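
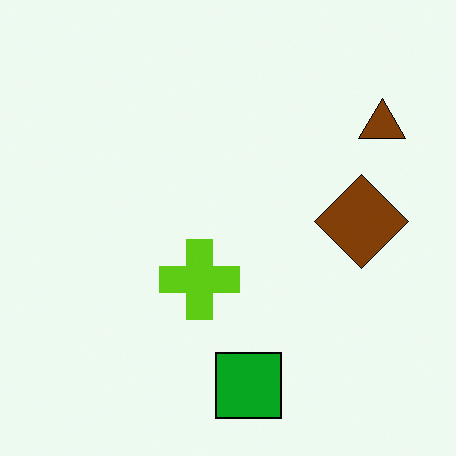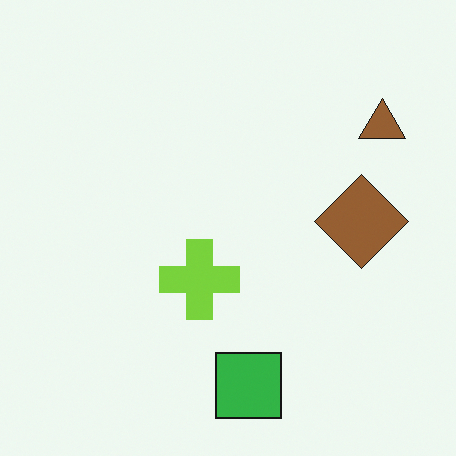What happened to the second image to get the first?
This is the original image given slightly increased contrast.

Tones are pushed away from mid-grey across the whole image — a global contrast change.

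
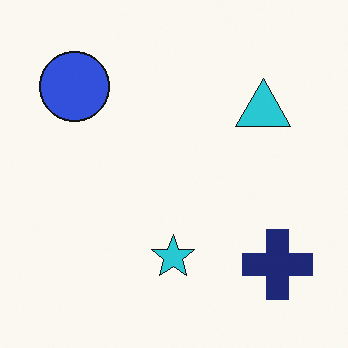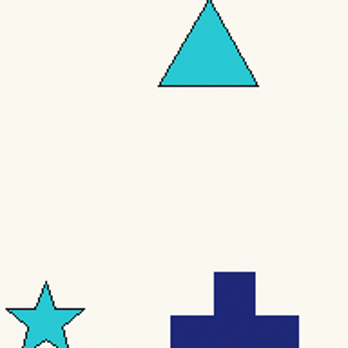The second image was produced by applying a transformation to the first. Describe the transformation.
The transformation is: cropped tightly and scaled back up.

The visible shapes are larger and the field of view is narrower; shapes near the original edges may be partly or wholly outside the frame — a crop-and-rescale.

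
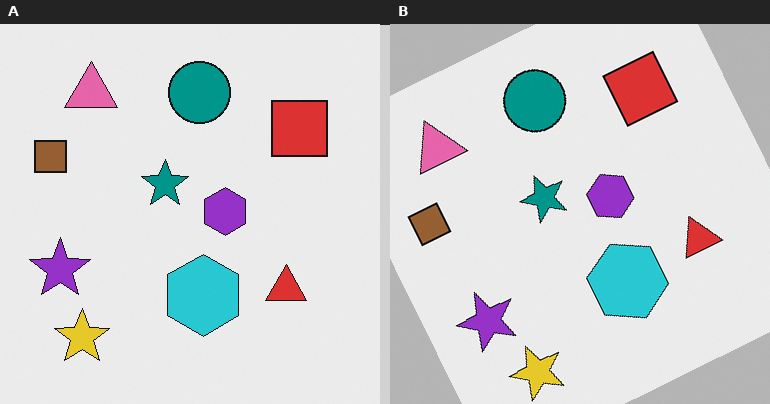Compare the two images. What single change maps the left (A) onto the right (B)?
It was rotated counter-clockwise by a clearly visible amount.

Every shape is tilted by the same angle and the image corners show triangular fill wedges — a whole-image rotation by a non-right angle.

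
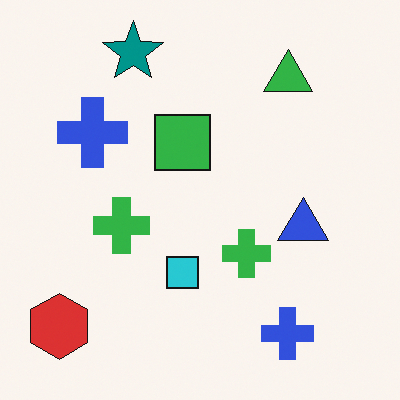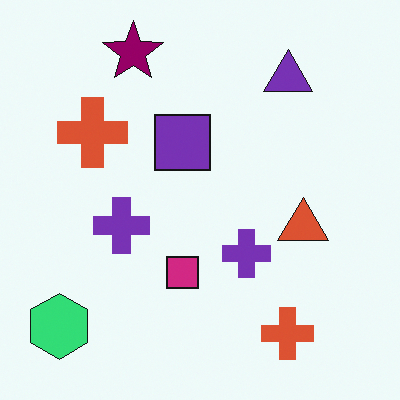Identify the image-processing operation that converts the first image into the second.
The transformation is: hue-shifted noticeably.

Every shape's color has rotated by the same amount around the hue wheel — a uniform hue shift.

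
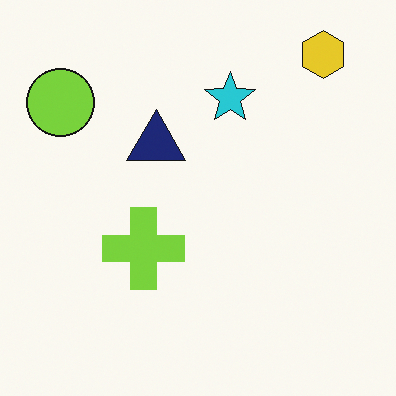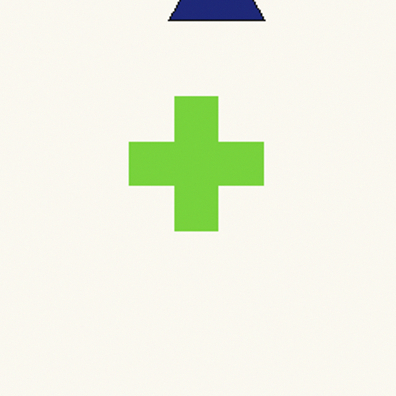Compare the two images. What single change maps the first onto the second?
The second image is the first cropped tightly and scaled back up.

The visible shapes are larger and the field of view is narrower; shapes near the original edges may be partly or wholly outside the frame — a crop-and-rescale.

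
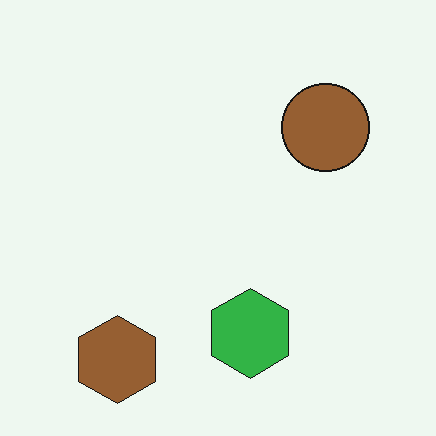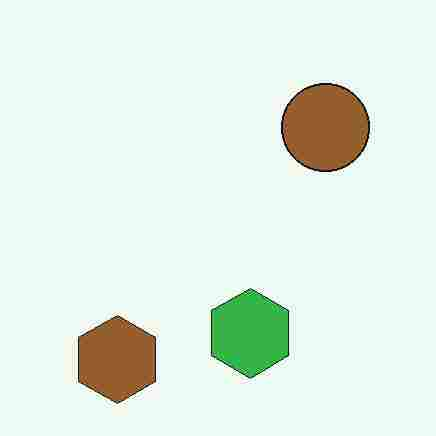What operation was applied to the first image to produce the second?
The image was degraded with heavy JPEG compression.

Blocky 8×8 compression artifacts appear around shape edges and the flat background shows ringing — characteristic JPEG degradation.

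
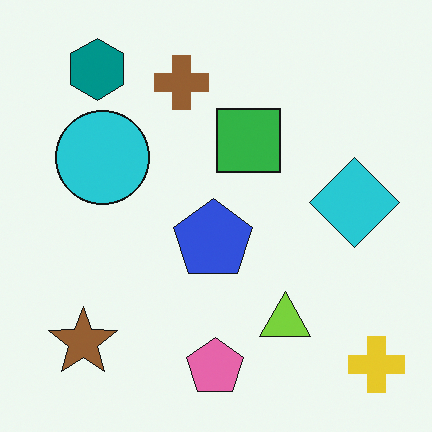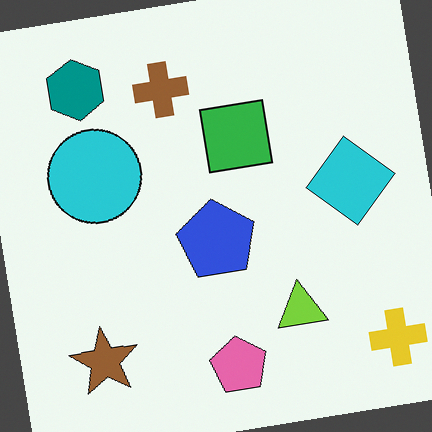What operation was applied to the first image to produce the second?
The image was rotated counter-clockwise by a few degrees.

Every shape is tilted by the same angle and the image corners show triangular fill wedges — a whole-image rotation by a non-right angle.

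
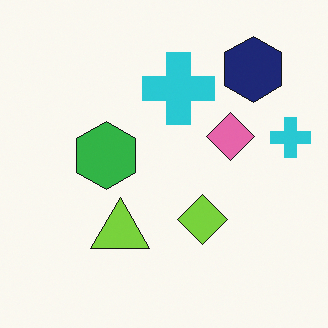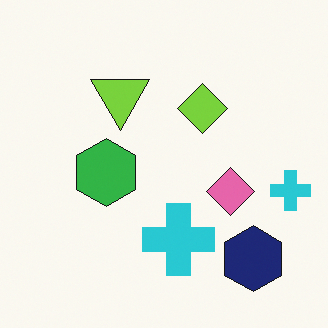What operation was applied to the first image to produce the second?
The transformation is: flipped vertically (top ↔ bottom).

The navy hexagon is in the top-right of the first image and the bottom-right of the second — shapes on opposite sides of the horizontal midline have swapped in a mirror flip.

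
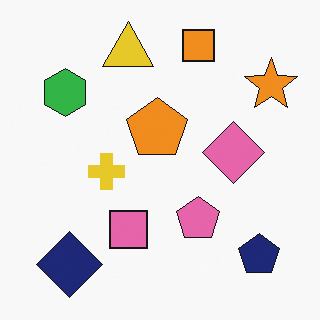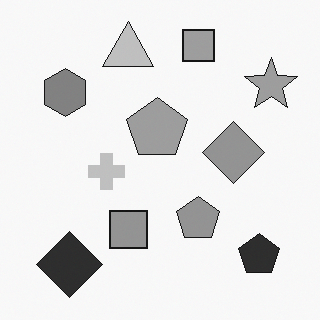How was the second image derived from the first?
The transformation is: converted to grayscale.

All color is removed — every shape is now a shade of grey.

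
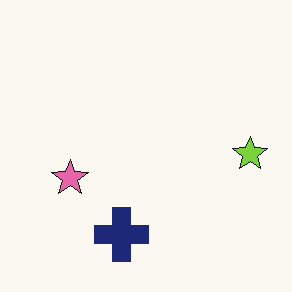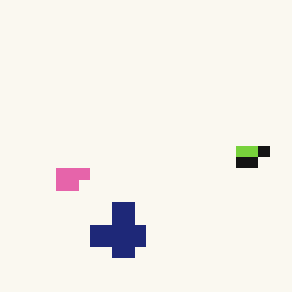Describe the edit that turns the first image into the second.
The transformation is: coarsely pixelated.

Shapes are reduced to large square blocks; fine edges and outlines are lost — a downscale-then-upscale (mosaic) effect.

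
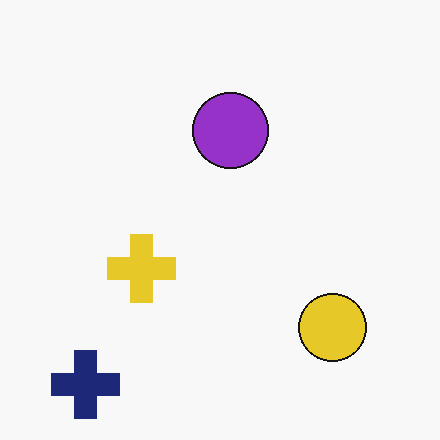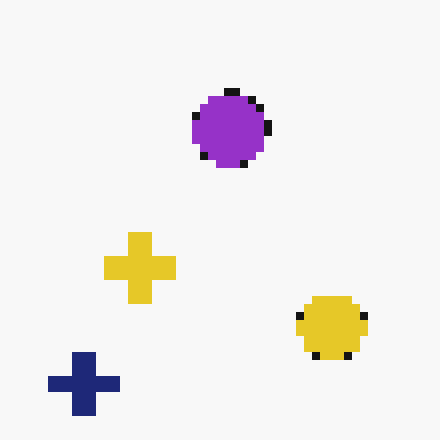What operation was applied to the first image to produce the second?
It was moderately pixelated.

Shapes are reduced to large square blocks; fine edges and outlines are lost — a downscale-then-upscale (mosaic) effect.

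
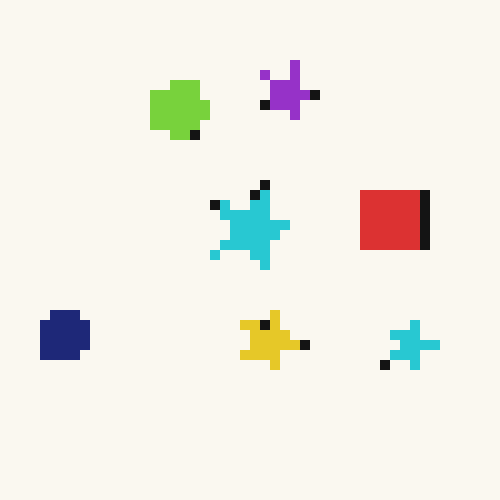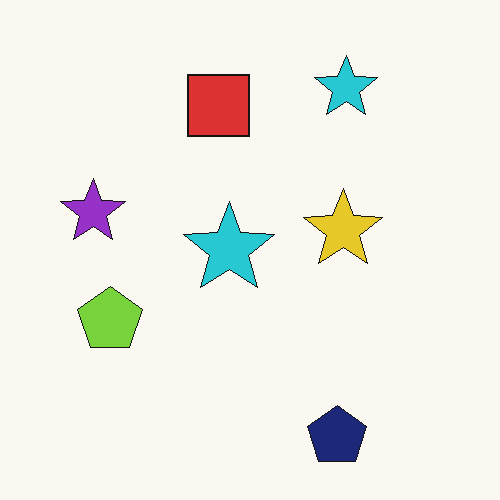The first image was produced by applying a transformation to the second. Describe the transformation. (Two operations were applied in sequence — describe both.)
This is the original image rotated 90° clockwise, then coarsely pixelated.

The navy pentagon sits in the bottom-right of the second image and the bottom-left of the first — consistent with a whole-image 90° clockwise rotation. Shapes are reduced to large square blocks; fine edges and outlines are lost — a downscale-then-upscale (mosaic) effect.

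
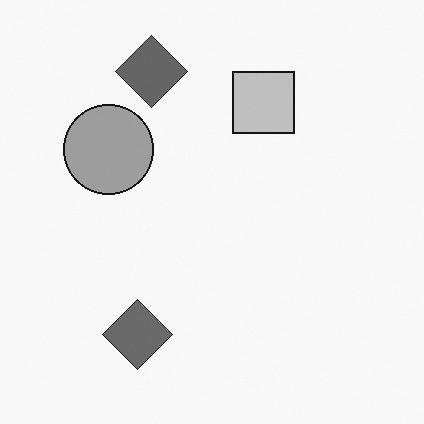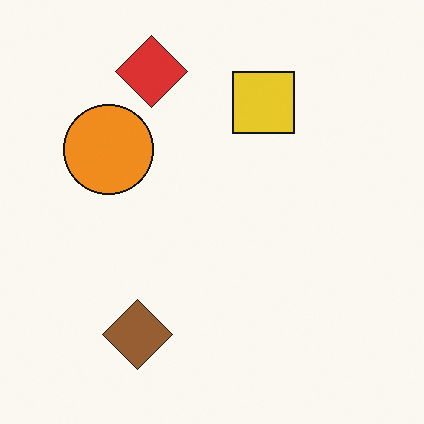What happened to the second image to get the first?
The image was converted to grayscale.

All color is removed — every shape is now a shade of grey.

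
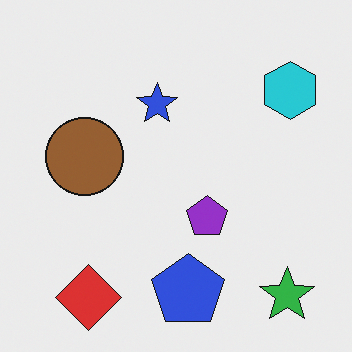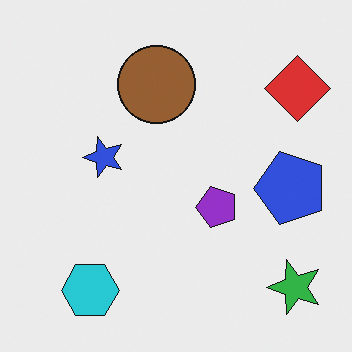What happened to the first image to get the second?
This is the original image transposed (reflected across the top-left ↔ bottom-right diagonal).

Shapes have swapped their row and column positions — what was in the top-right is now in the bottom-left — a diagonal reflection.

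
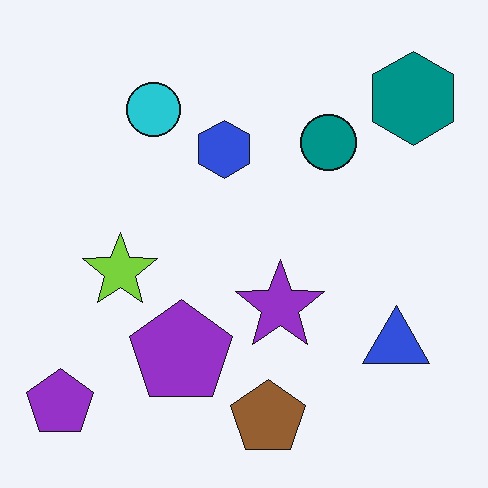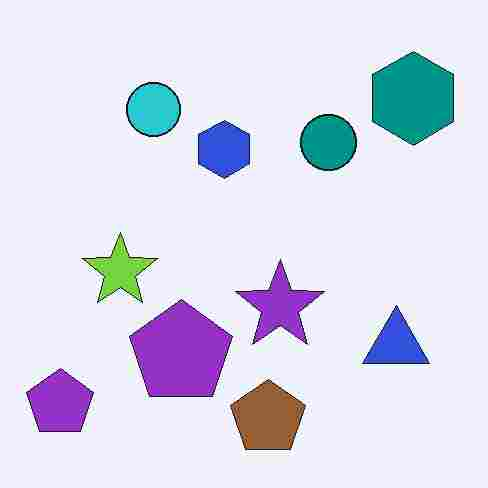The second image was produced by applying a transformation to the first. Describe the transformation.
It was heavily JPEG-compressed with obvious blocking artifacts.

Blocky 8×8 compression artifacts appear around shape edges and the flat background shows ringing — characteristic JPEG degradation.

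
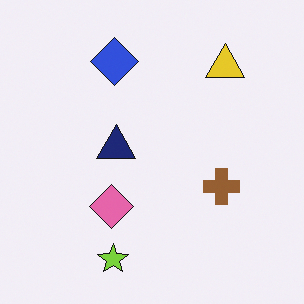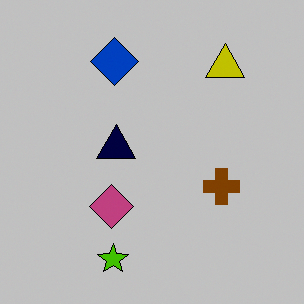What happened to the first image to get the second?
It was heavily posterized to just a handful of flat colors.

Each flat color has snapped to a coarser quantized level — most visibly, the near-white background has dropped to a flat grey.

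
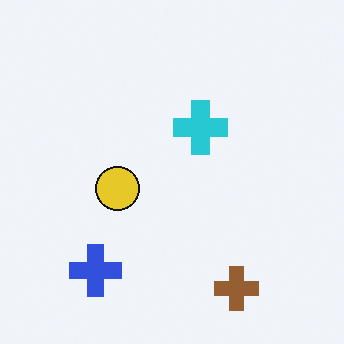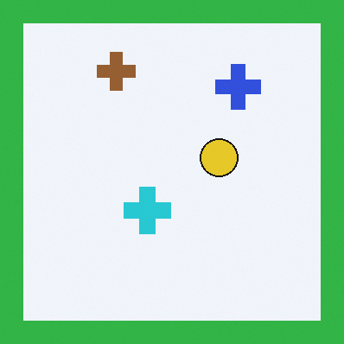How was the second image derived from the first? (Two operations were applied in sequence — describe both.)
Rotated 180°, then framed with a green border.

The brown cross sits in the bottom-right of the first image and the top-left of the second — consistent with a whole-image 180° rotation. A solid green frame runs around the edge of the second image, with the content slightly shrunk inside it.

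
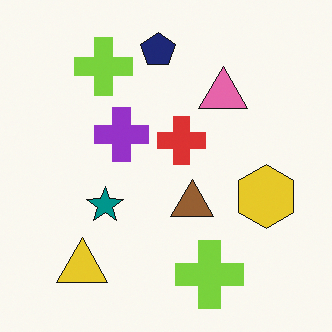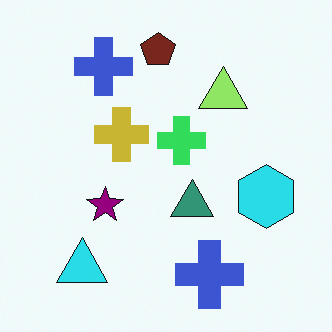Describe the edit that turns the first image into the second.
The second image is the first hue-shifted through roughly a third of the color wheel.

Every shape's color has rotated by the same amount around the hue wheel — a uniform hue shift.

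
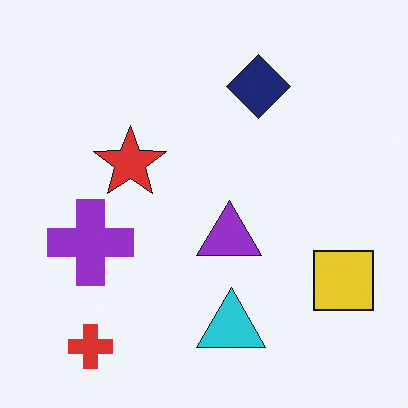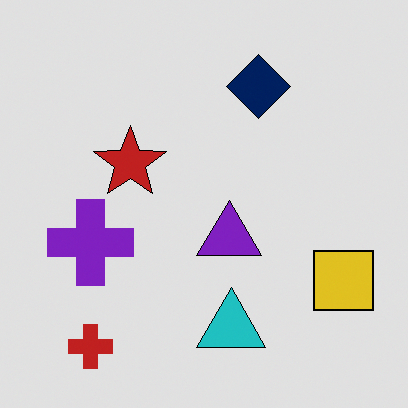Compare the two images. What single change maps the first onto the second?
This is the original image posterized to a reduced palette.

Each flat color has snapped to a coarser quantized level — most visibly, the near-white background has dropped to a flat grey.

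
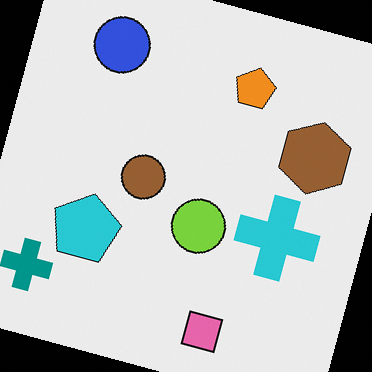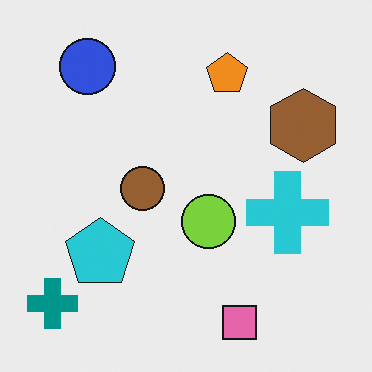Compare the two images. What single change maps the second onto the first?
Rotated clockwise by a moderate amount.

Every shape is tilted by the same angle and the image corners show triangular fill wedges — a whole-image rotation by a non-right angle.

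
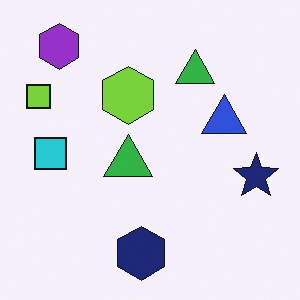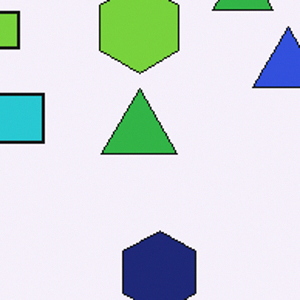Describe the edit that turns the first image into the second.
It was cropped slightly and scaled back up.

The visible shapes are larger and the field of view is narrower; shapes near the original edges may be partly or wholly outside the frame — a crop-and-rescale.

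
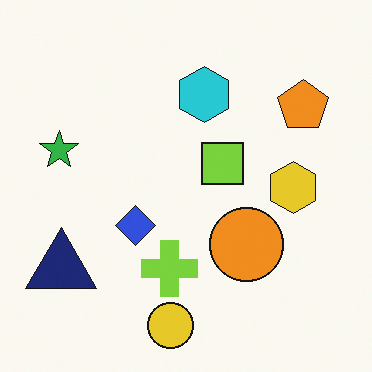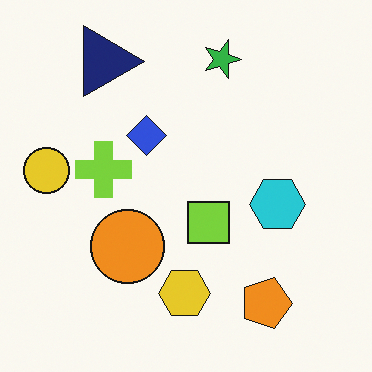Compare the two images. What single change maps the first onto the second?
The second image is the first rotated 90° clockwise.

The navy triangle sits in the bottom-left of the first image and the top-left of the second — consistent with a whole-image 90° clockwise rotation.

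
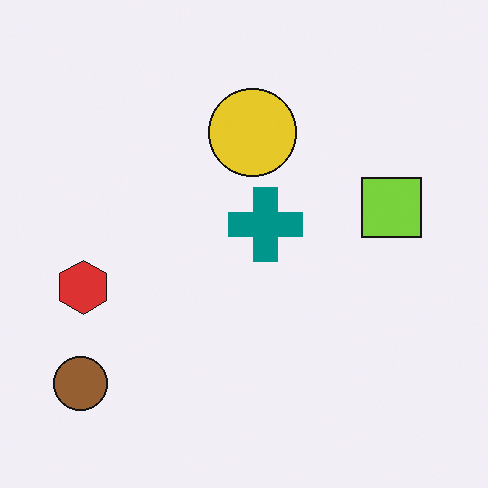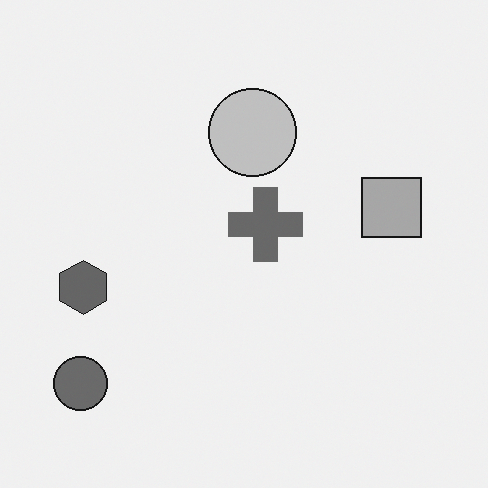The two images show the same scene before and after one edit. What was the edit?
It was converted to grayscale.

All color is removed — every shape is now a shade of grey.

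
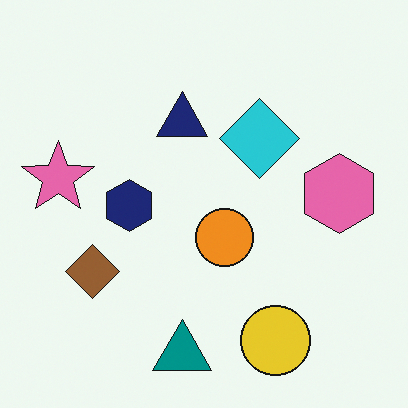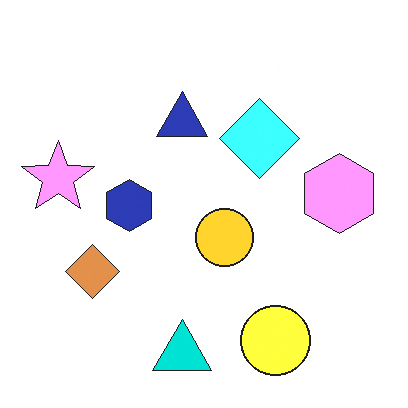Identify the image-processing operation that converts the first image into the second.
The transformation is: brightened a lot.

Every pixel — background and shapes alike — is uniformly brightened.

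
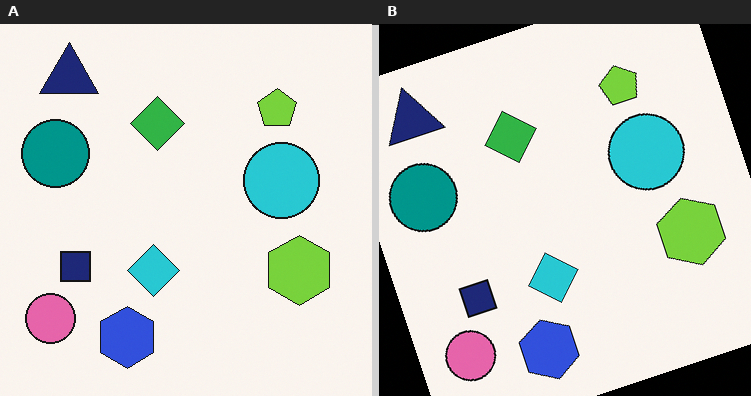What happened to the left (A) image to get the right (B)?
The right (B) image is the left (A) rotated counter-clockwise by a clearly visible amount.

Every shape is tilted by the same angle and the image corners show triangular fill wedges — a whole-image rotation by a non-right angle.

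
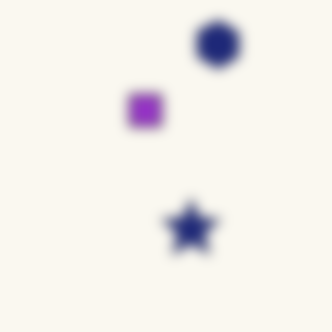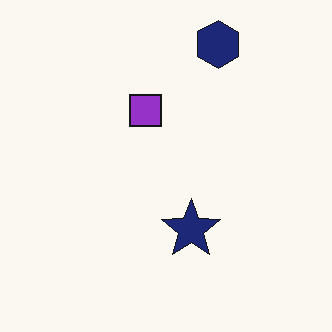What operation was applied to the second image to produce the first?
This is the original image heavily blurred.

Shape edges and outlines are uniformly softened across the whole image.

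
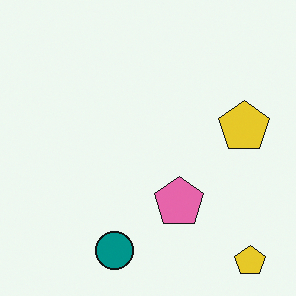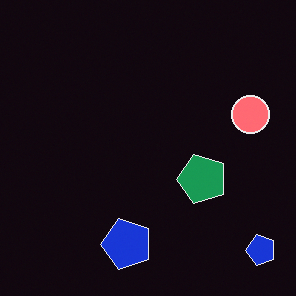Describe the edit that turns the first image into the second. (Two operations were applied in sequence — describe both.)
The transformation is: transposed (reflected across the top-left ↔ bottom-right diagonal), then color-inverted (negative).

Shapes have swapped their row and column positions — what was in the top-right is now in the bottom-left — a diagonal reflection. The light background has become dark and every shape's color is its complement — a photographic negative.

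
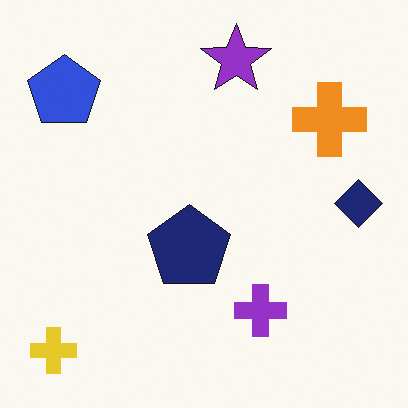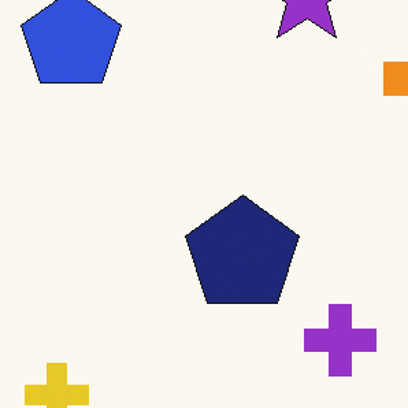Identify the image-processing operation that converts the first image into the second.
Cropped slightly and scaled back up.

The visible shapes are larger and the field of view is narrower; shapes near the original edges may be partly or wholly outside the frame — a crop-and-rescale.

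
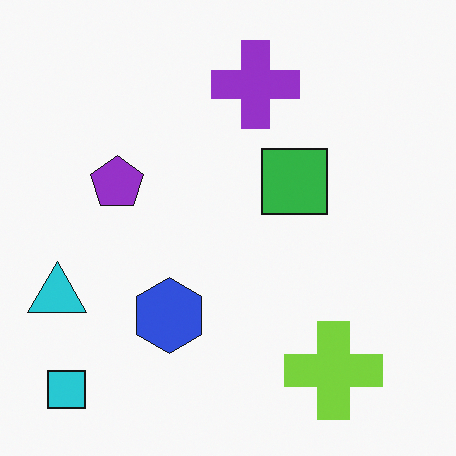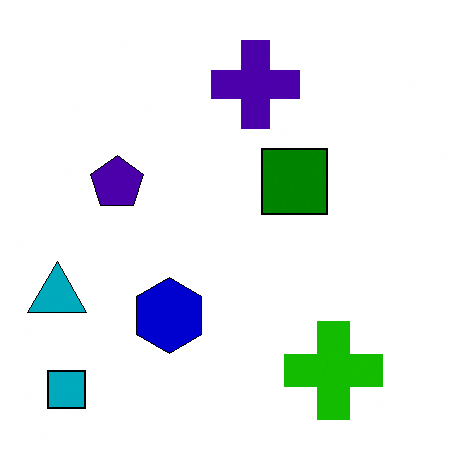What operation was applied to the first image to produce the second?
It was boosted in contrast.

Tones are pushed away from mid-grey across the whole image — a global contrast change.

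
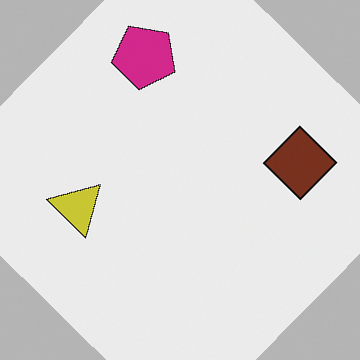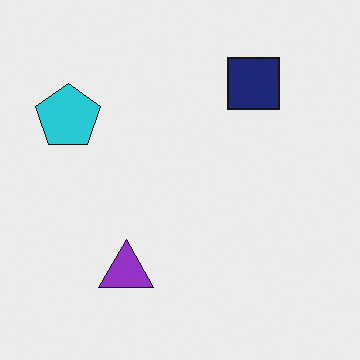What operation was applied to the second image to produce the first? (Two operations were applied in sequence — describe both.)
Rotated clockwise by a large amount — several tens of degrees, then hue-shifted noticeably.

Every shape is tilted by the same angle and the image corners show triangular fill wedges — a whole-image rotation by a non-right angle. Every shape's color has rotated by the same amount around the hue wheel — a uniform hue shift.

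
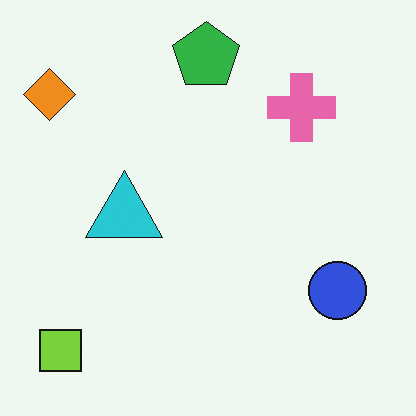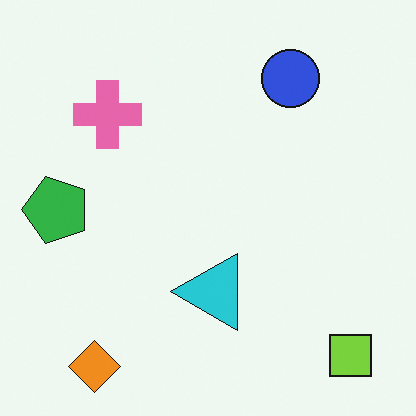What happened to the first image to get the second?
This is the original image rotated 90° counter-clockwise.

The lime square sits in the bottom-left of the first image and the bottom-right of the second — consistent with a whole-image 90° counter-clockwise rotation.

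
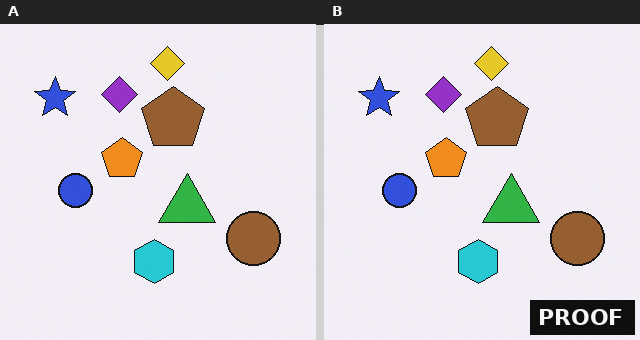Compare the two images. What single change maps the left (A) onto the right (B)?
This is the original image watermarked with the text "PROOF" in the lower-right corner.

A dark label reading "PROOF" appears in the lower-right corner.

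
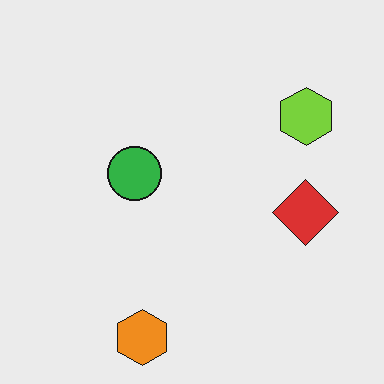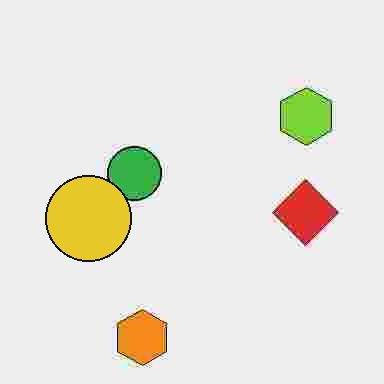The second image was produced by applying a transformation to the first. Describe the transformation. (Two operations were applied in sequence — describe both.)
The image was heavily JPEG-compressed with obvious blocking artifacts, then overlaid with an additional yellow circle.

Blocky 8×8 compression artifacts appear around shape edges and the flat background shows ringing — characteristic JPEG degradation. A yellow circle appears in the second image that is absent from the first.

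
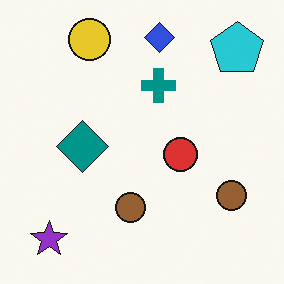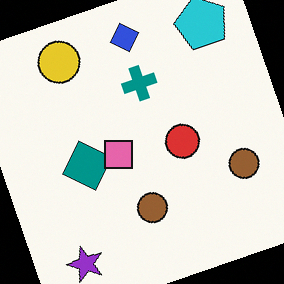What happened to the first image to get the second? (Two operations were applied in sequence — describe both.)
The second image is the first rotated counter-clockwise by a moderate amount, then overlaid with an additional pink square.

Every shape is tilted by the same angle and the image corners show triangular fill wedges — a whole-image rotation by a non-right angle. A pink square appears in the second image that is absent from the first.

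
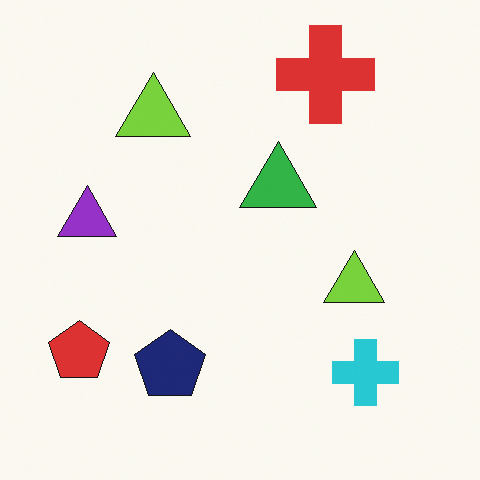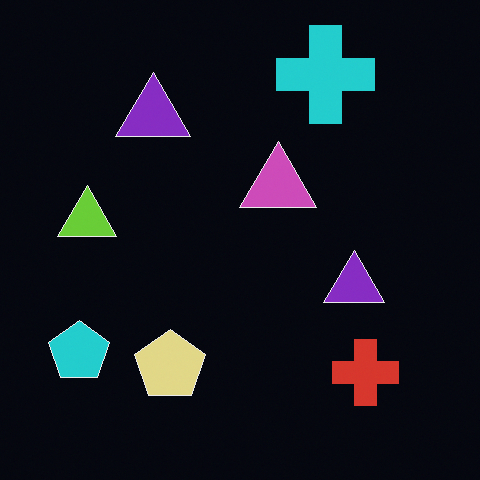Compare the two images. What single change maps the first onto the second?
The transformation is: color-inverted (negative).

The light background has become dark and every shape's color is its complement — a photographic negative.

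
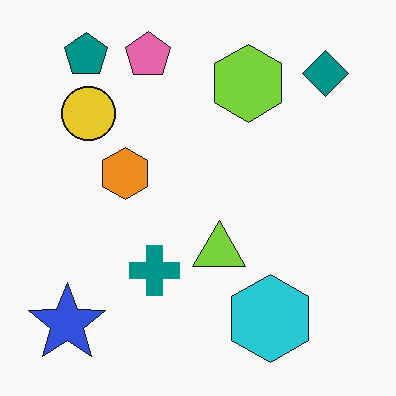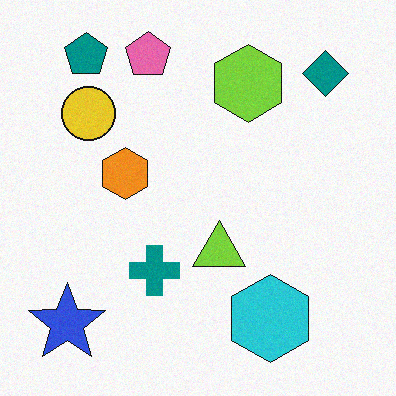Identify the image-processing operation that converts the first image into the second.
The second image is the first degraded with light additive noise.

Random speckle covers the whole image, including the flat background.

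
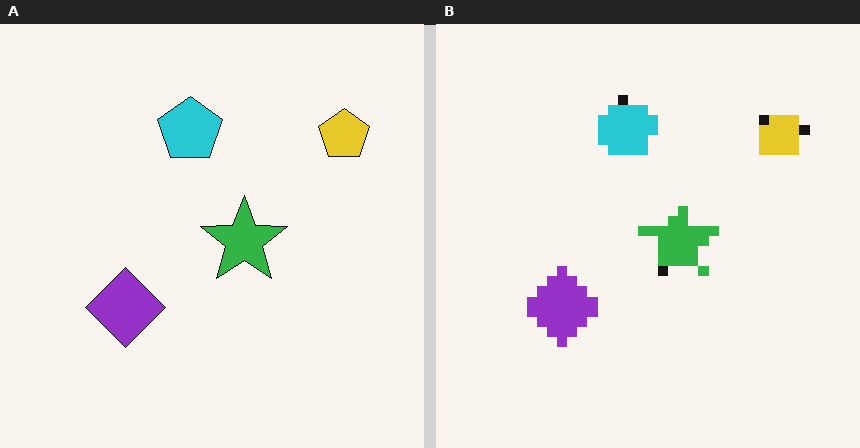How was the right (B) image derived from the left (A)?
This is the original image heavily pixelated into large blocks.

Shapes are reduced to large square blocks; fine edges and outlines are lost — a downscale-then-upscale (mosaic) effect.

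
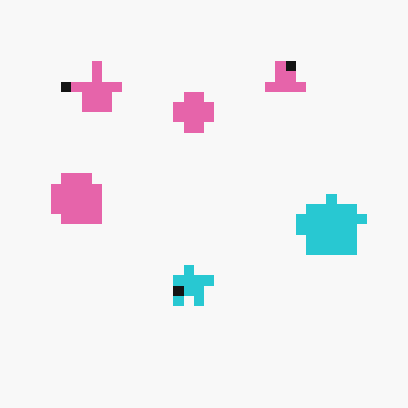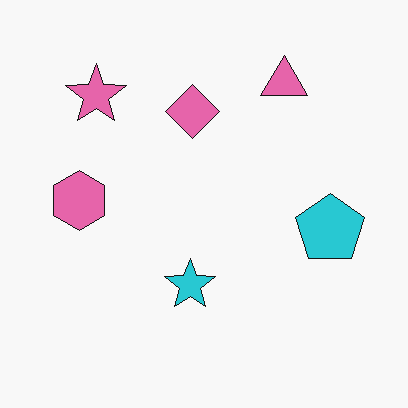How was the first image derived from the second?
The first image is the second heavily pixelated into large blocks.

Shapes are reduced to large square blocks; fine edges and outlines are lost — a downscale-then-upscale (mosaic) effect.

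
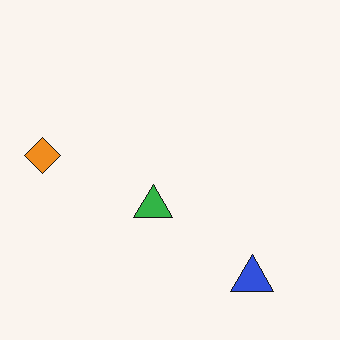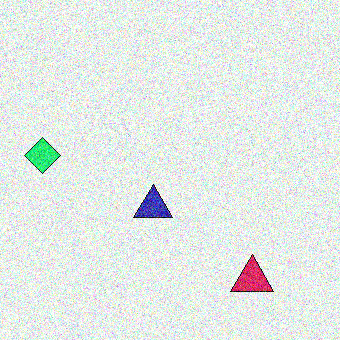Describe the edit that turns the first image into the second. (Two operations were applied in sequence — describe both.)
The transformation is: degraded with heavy additive noise, then hue-shifted through roughly a third of the color wheel.

Random speckle covers the whole image, including the flat background. Every shape's color has rotated by the same amount around the hue wheel — a uniform hue shift.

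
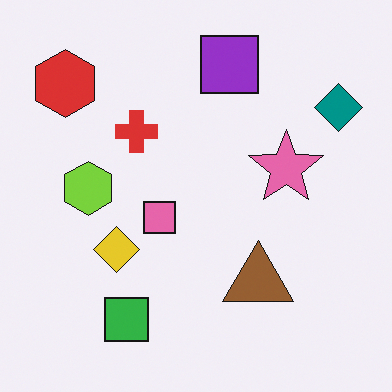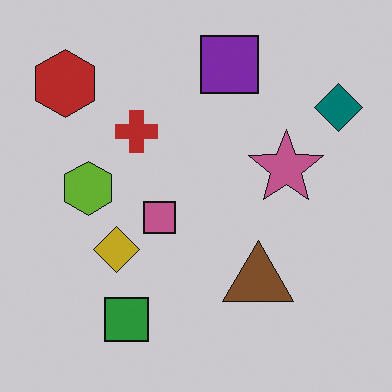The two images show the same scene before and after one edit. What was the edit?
The second image is the first darkened a little.

Every pixel — background and shapes alike — is uniformly darkened.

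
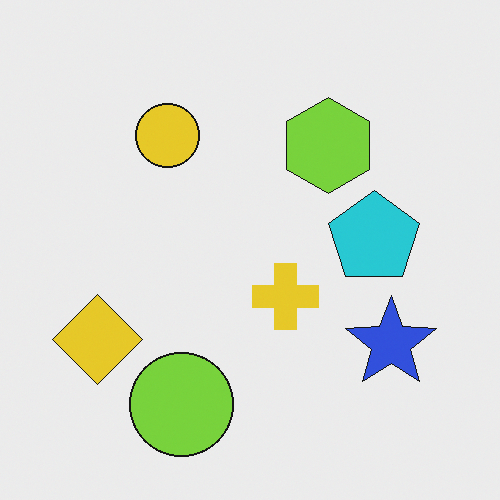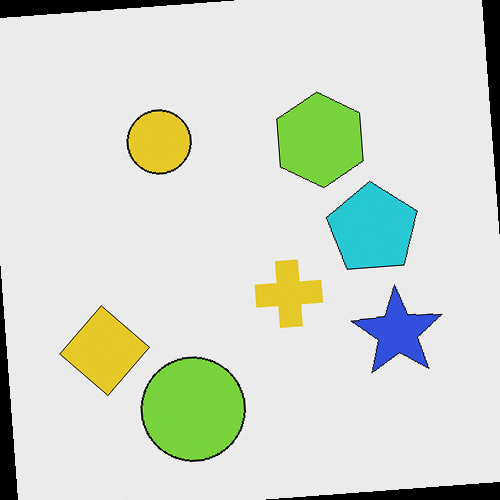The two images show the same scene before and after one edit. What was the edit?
It was rotated counter-clockwise by a small amount.

Every shape is tilted by the same angle and the image corners show triangular fill wedges — a whole-image rotation by a non-right angle.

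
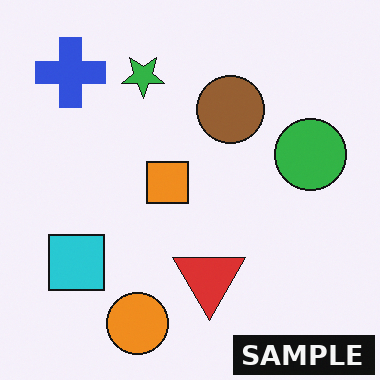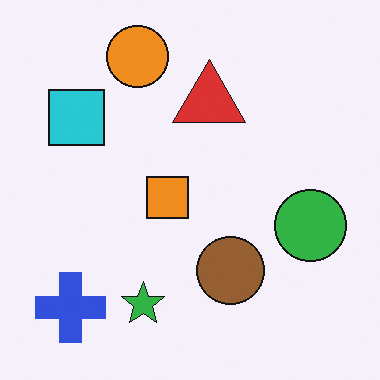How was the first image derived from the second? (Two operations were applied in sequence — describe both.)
The first image is the second flipped vertically (top ↔ bottom), then watermarked with the text "SAMPLE" in the lower-right corner.

The orange circle is in the top of the second image and the bottom of the first — shapes on opposite sides of the horizontal midline have swapped in a mirror flip. A dark label reading "SAMPLE" appears in the lower-right corner.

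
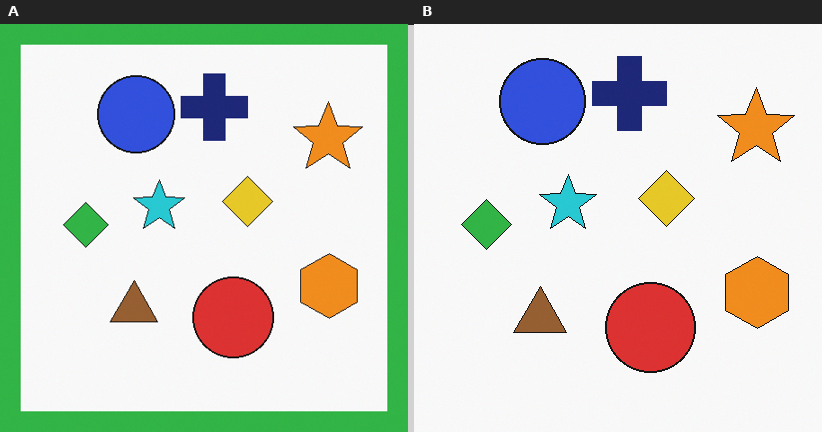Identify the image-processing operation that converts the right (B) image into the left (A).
The image was framed with a green border.

A solid green frame runs around the edge of the left (A) image, with the content slightly shrunk inside it.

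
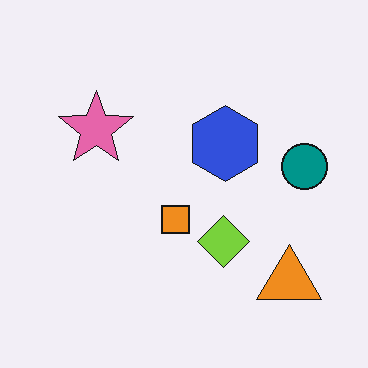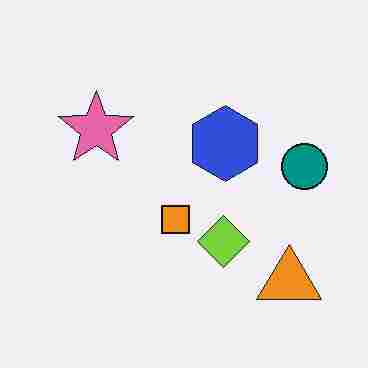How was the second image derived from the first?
The transformation is: degraded with heavy JPEG compression.

Blocky 8×8 compression artifacts appear around shape edges and the flat background shows ringing — characteristic JPEG degradation.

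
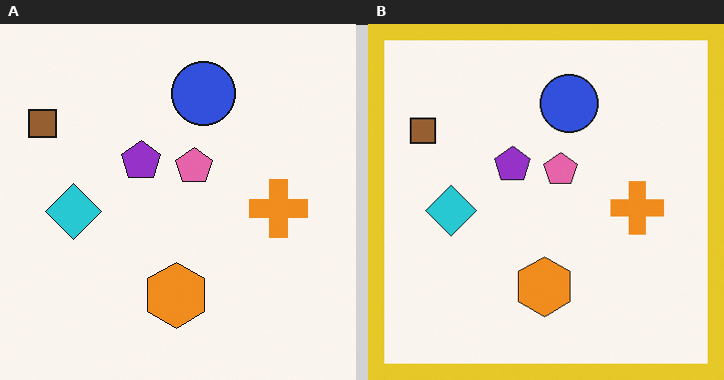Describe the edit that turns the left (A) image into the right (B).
The image was framed with a yellow border.

A solid yellow frame runs around the edge of the right (B) image, with the content slightly shrunk inside it.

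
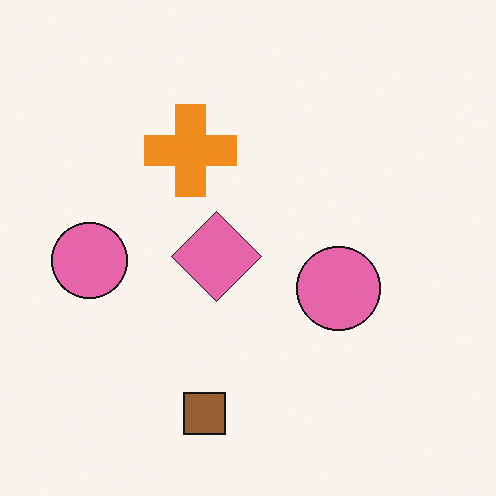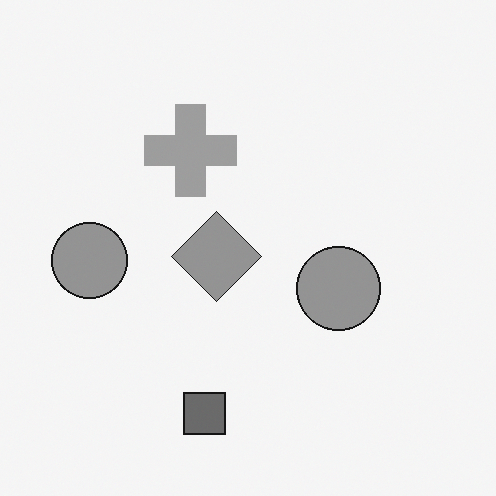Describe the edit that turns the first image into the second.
Converted to grayscale.

All color is removed — every shape is now a shade of grey.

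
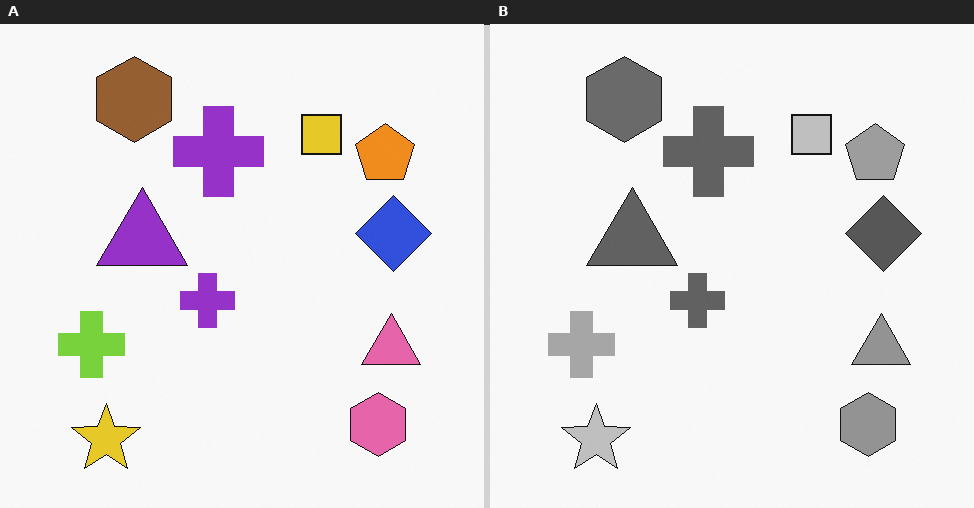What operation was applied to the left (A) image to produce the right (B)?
Converted to grayscale.

All color is removed — every shape is now a shade of grey.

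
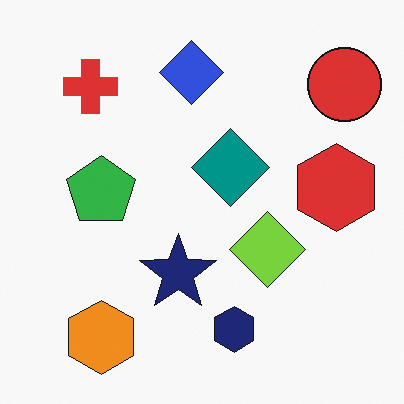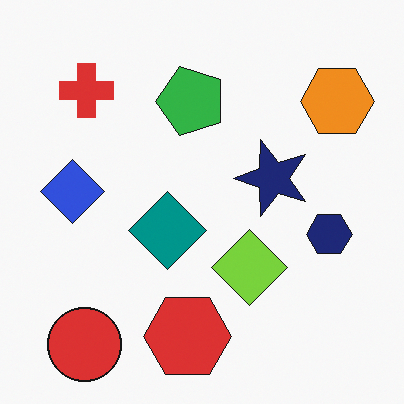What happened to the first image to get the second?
This is the original image transposed (reflected across the top-left ↔ bottom-right diagonal).

Shapes have swapped their row and column positions — what was in the top-right is now in the bottom-left — a diagonal reflection.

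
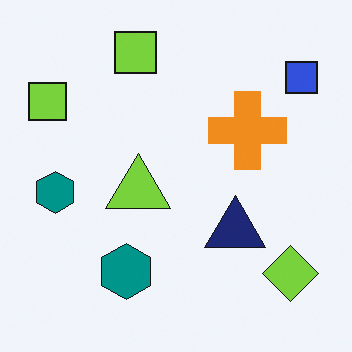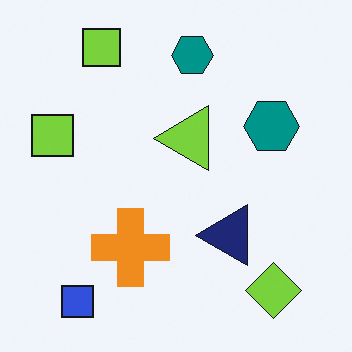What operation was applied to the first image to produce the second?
The second image is the first transposed (reflected across the top-left ↔ bottom-right diagonal).

Shapes have swapped their row and column positions — what was in the top-right is now in the bottom-left — a diagonal reflection.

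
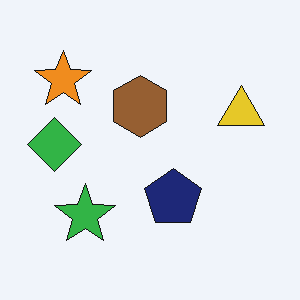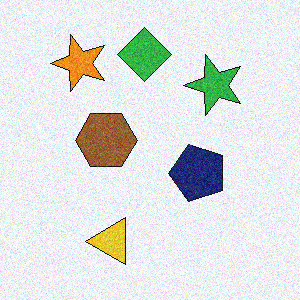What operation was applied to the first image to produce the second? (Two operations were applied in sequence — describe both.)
It was degraded with visible gaussian noise, then transposed (reflected across the top-left ↔ bottom-right diagonal).

Random speckle covers the whole image, including the flat background. Shapes have swapped their row and column positions — what was in the top-right is now in the bottom-left — a diagonal reflection.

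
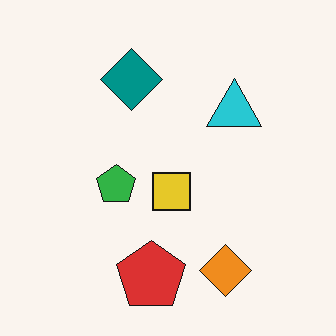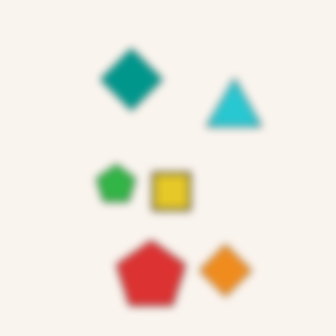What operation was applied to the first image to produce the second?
It was noticeably gaussian-blurred.

Shape edges and outlines are uniformly softened across the whole image.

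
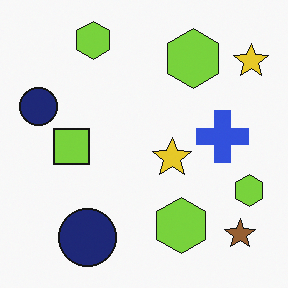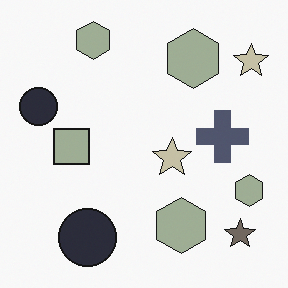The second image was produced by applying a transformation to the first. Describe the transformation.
The image was heavily desaturated.

All colors are more muted and greyish — a global saturation change.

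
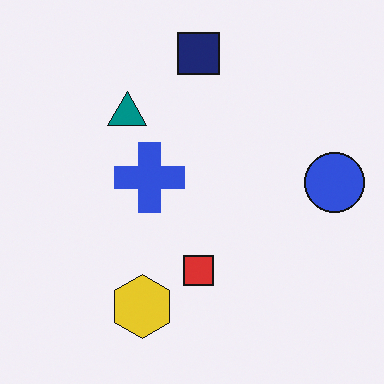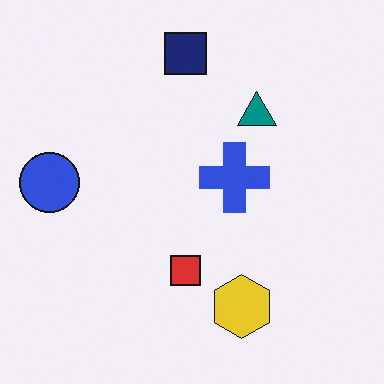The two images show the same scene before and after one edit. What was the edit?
This is the original image flipped horizontally (left ↔ right).

The blue circle is in the right of the first image and the left of the second — shapes on opposite sides of the vertical midline have swapped in a mirror flip.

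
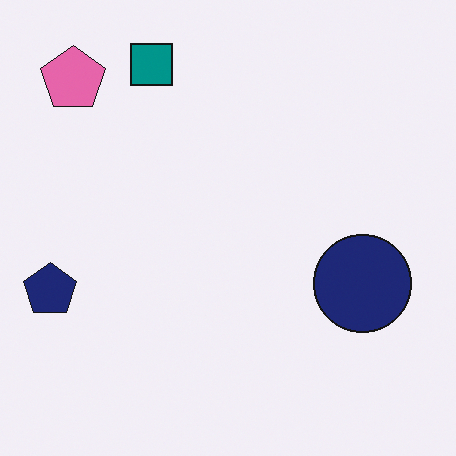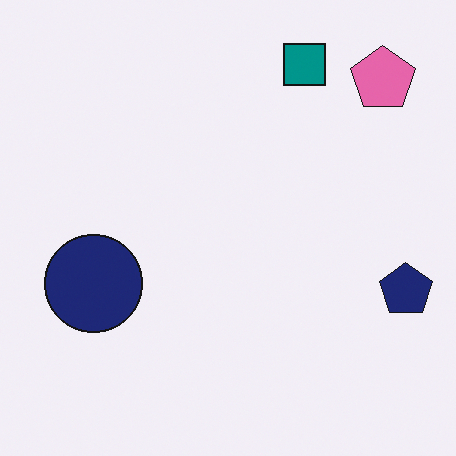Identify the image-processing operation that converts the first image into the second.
The second image is the first flipped horizontally (left ↔ right).

The navy pentagon is in the left of the first image and the right of the second — shapes on opposite sides of the vertical midline have swapped in a mirror flip.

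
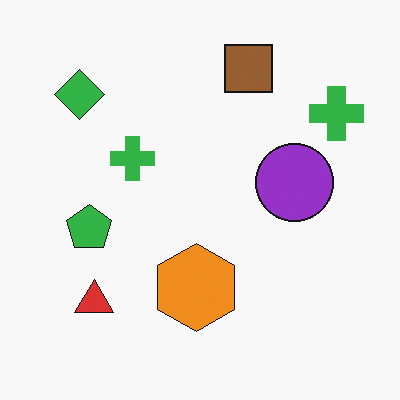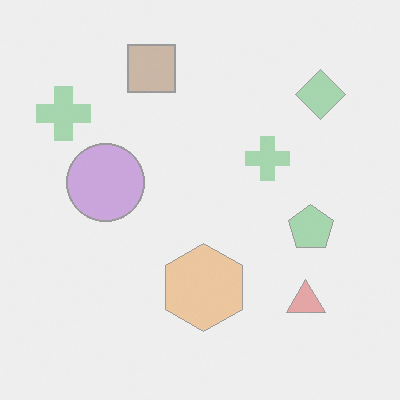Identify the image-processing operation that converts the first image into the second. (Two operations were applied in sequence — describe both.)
This is the original image flipped horizontally (left ↔ right), then given much lower contrast.

The green diamond is in the top-left of the first image and the top-right of the second — shapes on opposite sides of the vertical midline have swapped in a mirror flip. Tones are pushed toward mid-grey across the whole image — a global contrast change.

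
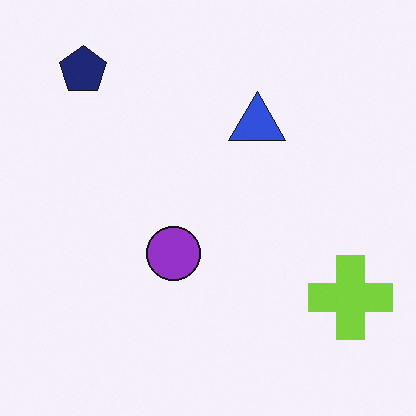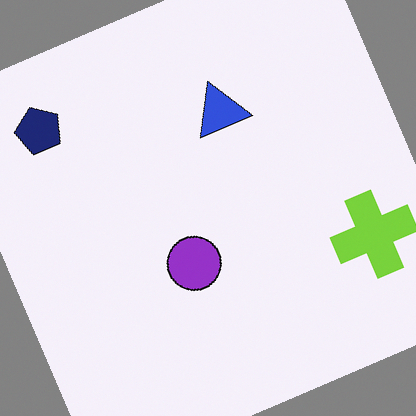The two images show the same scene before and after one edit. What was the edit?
The second image is the first rotated counter-clockwise by a clearly visible amount.

Every shape is tilted by the same angle and the image corners show triangular fill wedges — a whole-image rotation by a non-right angle.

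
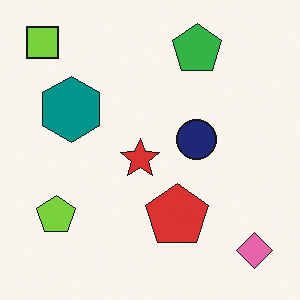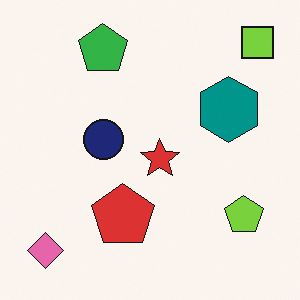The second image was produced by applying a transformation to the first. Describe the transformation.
The second image is the first flipped horizontally (left ↔ right).

The lime square is in the top-left of the first image and the top-right of the second — shapes on opposite sides of the vertical midline have swapped in a mirror flip.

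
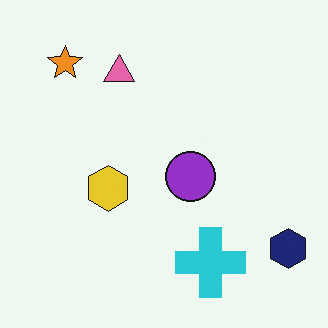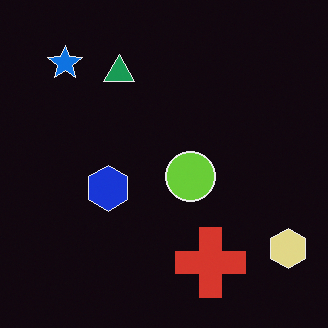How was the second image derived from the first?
Color-inverted (negative).

The light background has become dark and every shape's color is its complement — a photographic negative.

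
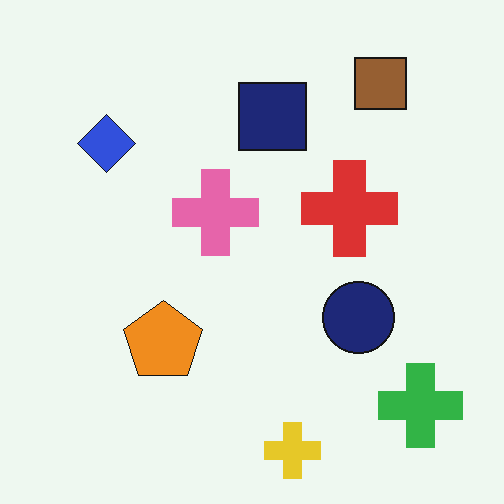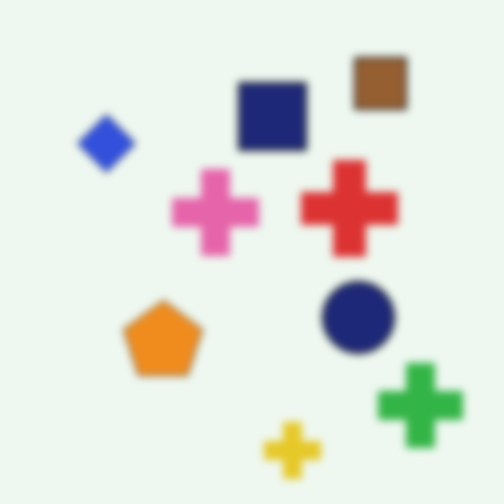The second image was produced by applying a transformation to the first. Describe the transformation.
The transformation is: moderately blurred.

Shape edges and outlines are uniformly softened across the whole image.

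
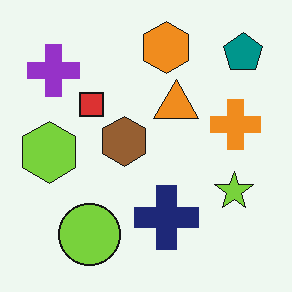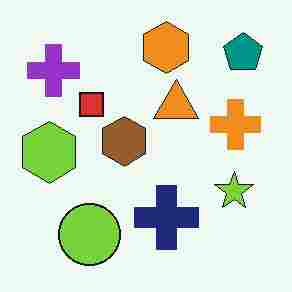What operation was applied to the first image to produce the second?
The transformation is: heavily JPEG-compressed with obvious blocking artifacts.

Blocky 8×8 compression artifacts appear around shape edges and the flat background shows ringing — characteristic JPEG degradation.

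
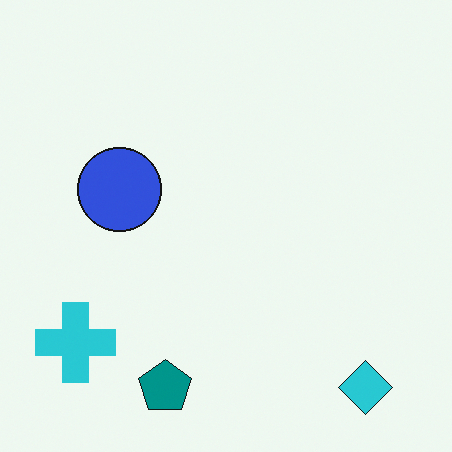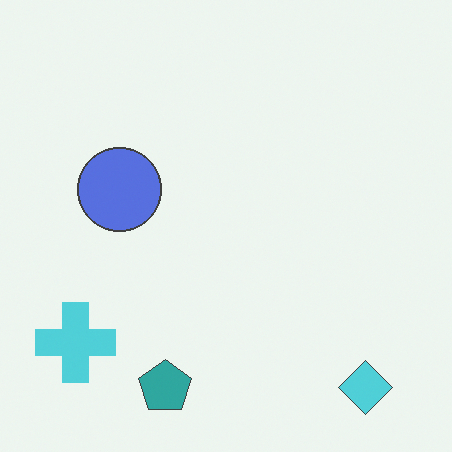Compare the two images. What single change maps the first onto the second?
It was given slightly reduced contrast.

Tones are pushed toward mid-grey across the whole image — a global contrast change.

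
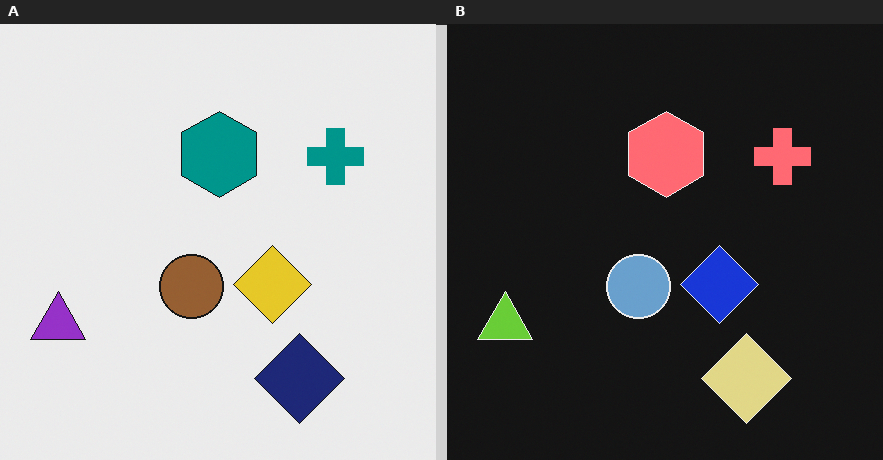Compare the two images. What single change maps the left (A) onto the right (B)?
The transformation is: color-inverted (negative).

The light background has become dark and every shape's color is its complement — a photographic negative.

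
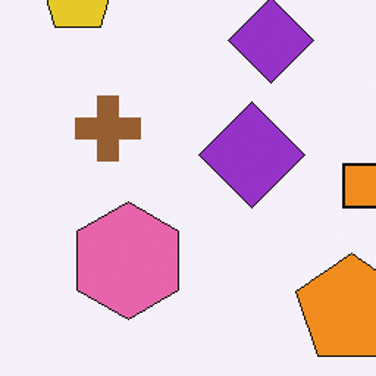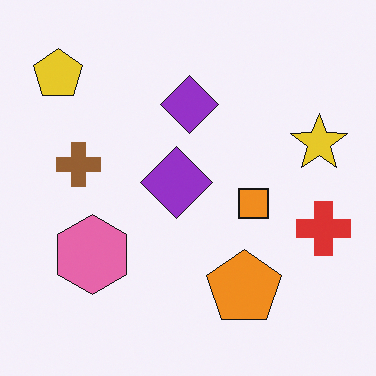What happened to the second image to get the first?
This is the original image cropped to a modestly smaller region and rescaled.

The visible shapes are larger and the field of view is narrower; shapes near the original edges may be partly or wholly outside the frame — a crop-and-rescale.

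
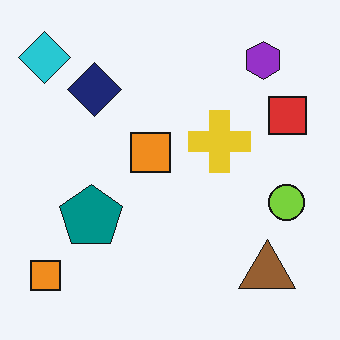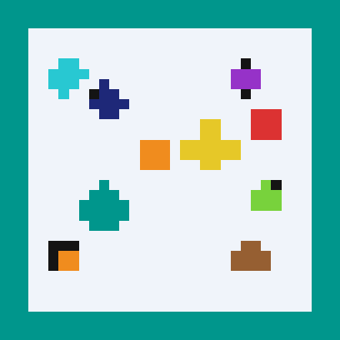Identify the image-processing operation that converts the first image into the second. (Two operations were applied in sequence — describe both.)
It was heavily pixelated into large blocks, then framed with a teal border.

Shapes are reduced to large square blocks; fine edges and outlines are lost — a downscale-then-upscale (mosaic) effect. A solid teal frame runs around the edge of the second image, with the content slightly shrunk inside it.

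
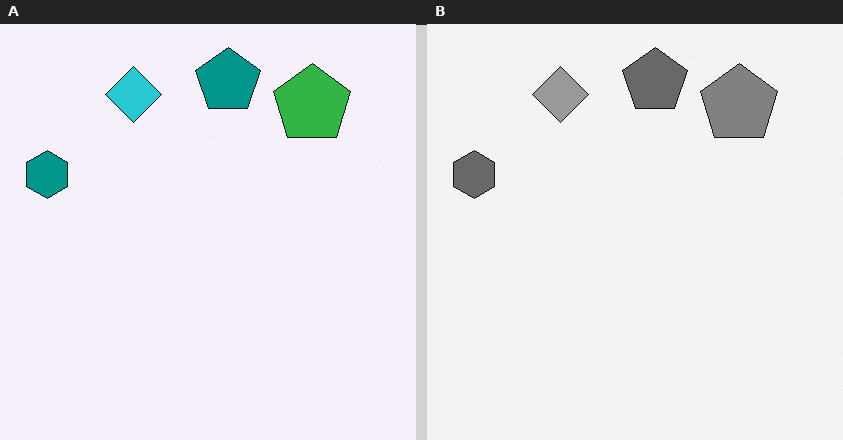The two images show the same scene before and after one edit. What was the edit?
The image was converted to grayscale.

All color is removed — every shape is now a shade of grey.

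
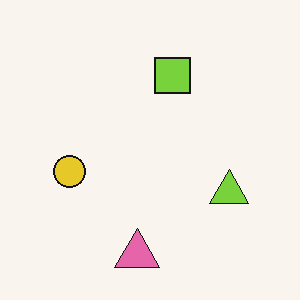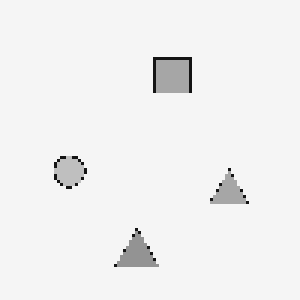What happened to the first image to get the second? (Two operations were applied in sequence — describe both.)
The transformation is: converted to grayscale, then mildly pixelated.

All color is removed — every shape is now a shade of grey. Shapes are reduced to large square blocks; fine edges and outlines are lost — a downscale-then-upscale (mosaic) effect.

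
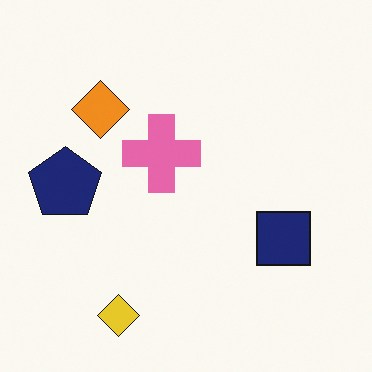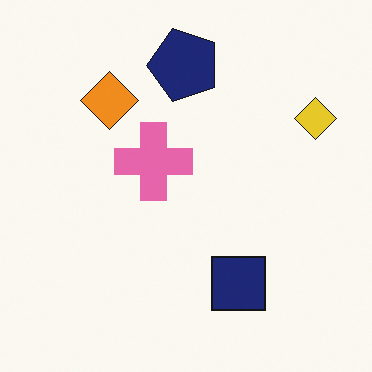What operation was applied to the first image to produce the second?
The transformation is: transposed (reflected across the top-left ↔ bottom-right diagonal).

Shapes have swapped their row and column positions — what was in the top-right is now in the bottom-left — a diagonal reflection.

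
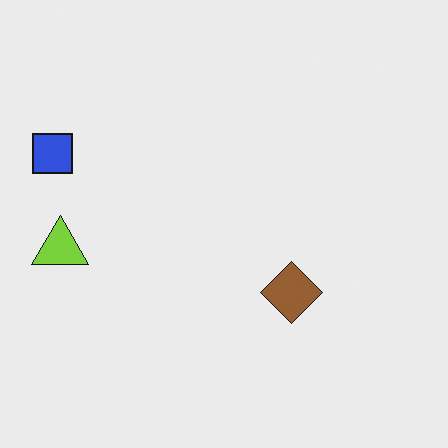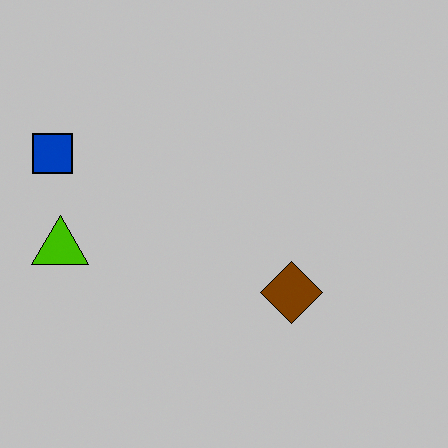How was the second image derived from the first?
Heavily posterized to just a handful of flat colors.

Each flat color has snapped to a coarser quantized level — most visibly, the near-white background has dropped to a flat grey.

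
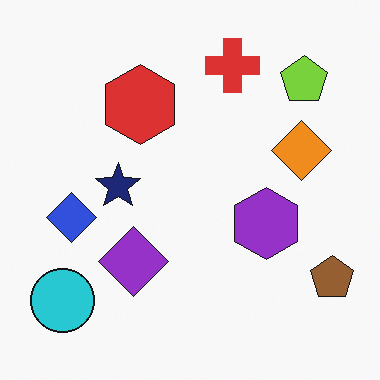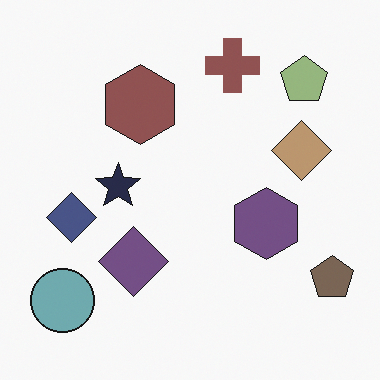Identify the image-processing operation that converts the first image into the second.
Heavily desaturated.

All colors are more muted and greyish — a global saturation change.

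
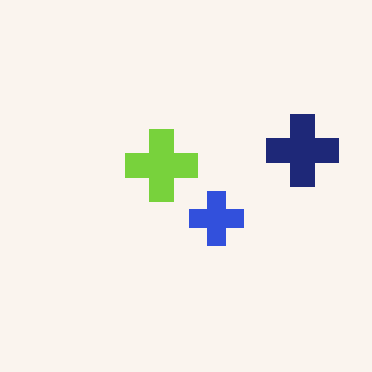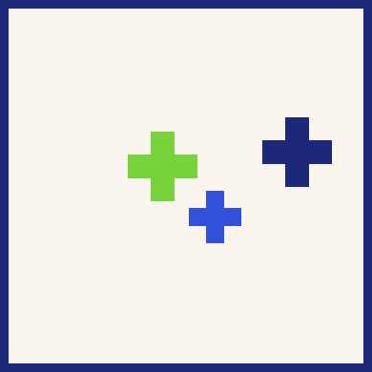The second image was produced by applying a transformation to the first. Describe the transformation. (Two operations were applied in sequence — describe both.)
The image was given moderate JPEG compression, then framed with a navy border.

Blocky 8×8 compression artifacts appear around shape edges and the flat background shows ringing — characteristic JPEG degradation. A solid navy frame runs around the edge of the second image, with the content slightly shrunk inside it.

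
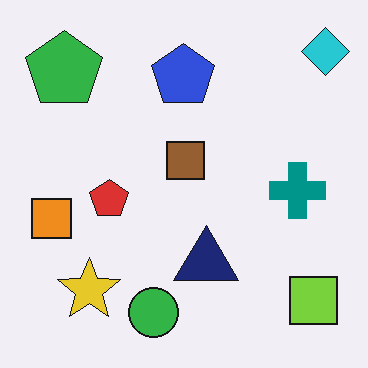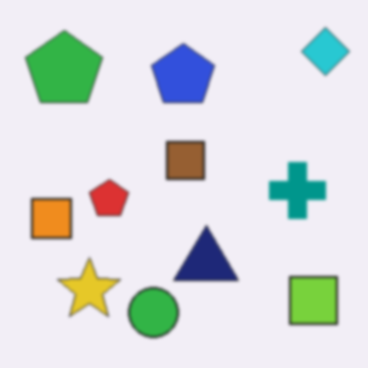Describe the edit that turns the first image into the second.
The transformation is: given a subtle gaussian blur.

Shape edges and outlines are uniformly softened across the whole image.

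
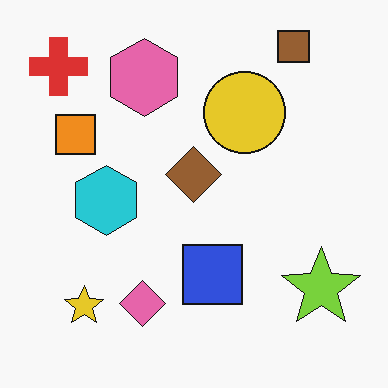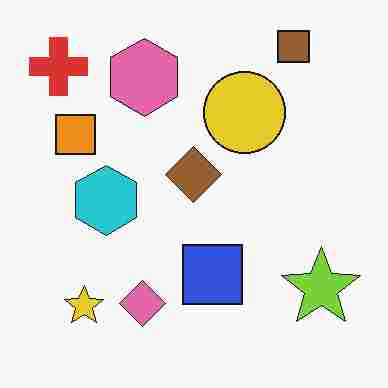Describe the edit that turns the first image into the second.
It was heavily JPEG-compressed with obvious blocking artifacts.

Blocky 8×8 compression artifacts appear around shape edges and the flat background shows ringing — characteristic JPEG degradation.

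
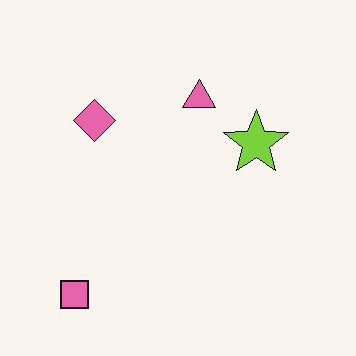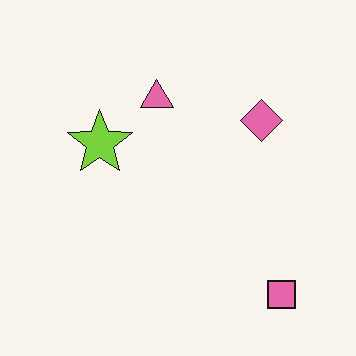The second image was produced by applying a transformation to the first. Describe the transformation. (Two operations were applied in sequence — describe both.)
The transformation is: flipped horizontally (left ↔ right), then given moderate JPEG compression.

The pink square is in the bottom-left of the first image and the bottom-right of the second — shapes on opposite sides of the vertical midline have swapped in a mirror flip. Blocky 8×8 compression artifacts appear around shape edges and the flat background shows ringing — characteristic JPEG degradation.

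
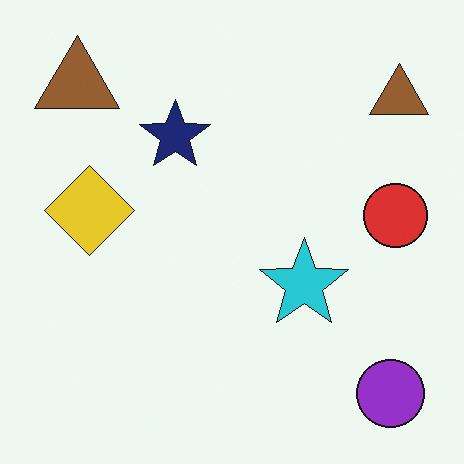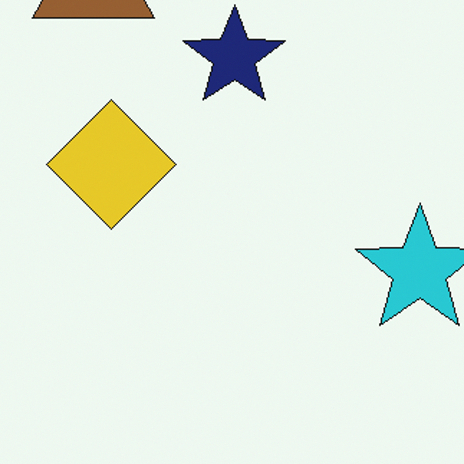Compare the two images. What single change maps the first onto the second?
This is the original image cropped to a modestly smaller region and rescaled.

The visible shapes are larger and the field of view is narrower; shapes near the original edges may be partly or wholly outside the frame — a crop-and-rescale.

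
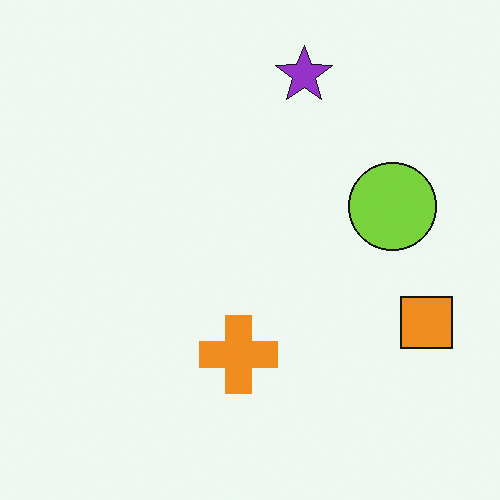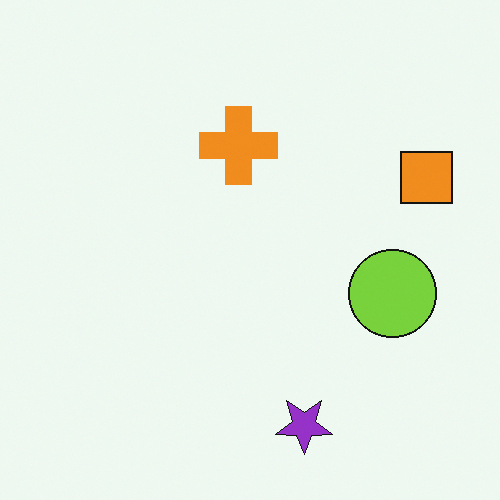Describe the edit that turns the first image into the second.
The image was flipped vertically (top ↔ bottom).

The purple star is in the top of the first image and the bottom of the second — shapes on opposite sides of the horizontal midline have swapped in a mirror flip.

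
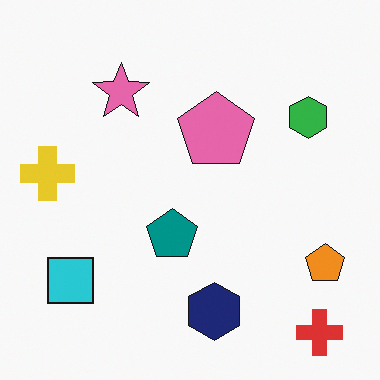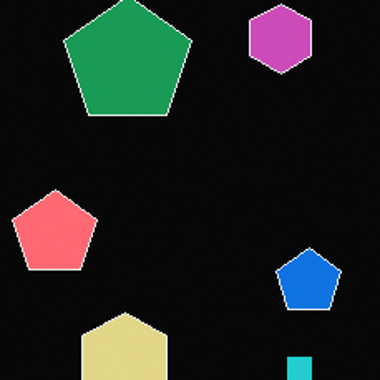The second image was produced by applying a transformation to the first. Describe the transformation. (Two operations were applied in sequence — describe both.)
It was color-inverted (negative), then cropped to a noticeably smaller region and rescaled.

The light background has become dark and every shape's color is its complement — a photographic negative. The visible shapes are larger and the field of view is narrower; shapes near the original edges may be partly or wholly outside the frame — a crop-and-rescale.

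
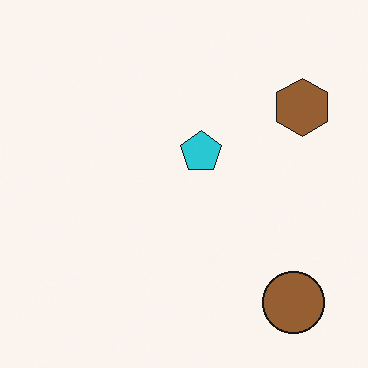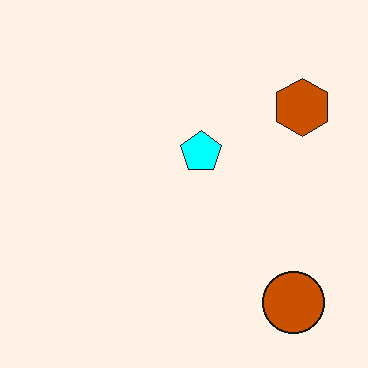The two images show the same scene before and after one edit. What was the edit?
The image was made much more vivid (saturation change).

All colors are more vivid — a global saturation change.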